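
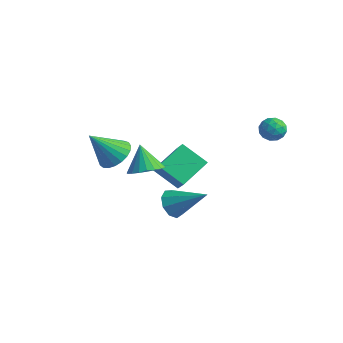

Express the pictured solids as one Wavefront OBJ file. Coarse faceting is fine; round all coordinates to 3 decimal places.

v -2.716 0.18 -1.622
v -1.87 -0.281 -0.705
v -2.7 1.794 -0.825
v -1.854 1.333 0.091
v -1.466 0.627 -2.551
v -0.62 0.166 -1.635
v -1.45 2.241 -1.755
v -0.604 1.78 -0.838
v 2.599 -3.776 0.61
v 2.943 -3.491 -0.054
v 4.121 -3.144 1.67
v 2.626 -3.106 0.172
v 2.296 -3.035 0.603
v 2.108 -3.311 1.037
v 2.15 -3.804 1.271
v 2.401 -4.284 1.195
v 2.746 -4.526 0.846
v 3.021 -4.417 0.385
v 3.099 -4.008 0.03
v 2.934 2.317 3.273
v 3.553 2.401 2.97
v 3.247 1.299 3.63
v 3.866 1.383 3.327
v 3.697 1.763 3.883
v 3.504 2.392 3.662
v 3.296 1.308 2.938
v 3.103 1.937 2.717
v 3.776 1.777 2.763
v 4.024 2.058 3.347
v 2.776 1.642 3.253
v 3.024 1.923 3.837
v 3.216 2.448 3.09
v 3.584 1.252 3.51
v 3.485 1.475 3.836
v 3.849 1.524 3.658
v 3.187 2.443 3.497
v 3.551 2.492 3.319
v 3.636 2.117 3.855
v 3.249 1.208 3.281
v 3.613 1.257 3.103
v 2.951 2.176 2.942
v 3.315 2.225 2.764
v 3.164 1.583 2.745
v 3.711 2.131 2.79
v 3.895 1.533 3
v 3.56 1.489 2.771
v 3.446 1.859 2.642
v 3.857 2.296 3.134
v 4.041 1.698 3.343
v 3.942 1.921 3.67
v 3.828 2.291 3.54
v 3.988 1.93 3.012
v 2.759 2.002 3.257
v 2.943 1.404 3.466
v 2.972 1.409 3.06
v 2.858 1.779 2.93
v 2.905 2.167 3.6
v 3.089 1.569 3.81
v 3.354 1.841 3.958
v 3.24 2.211 3.829
v 2.812 1.77 3.588
v 1.251 -4.079 2.331
v 1.918 -3.563 2.583
v 0.569 -3.801 3.569
v 1.7 -3.326 2.409
v 1.404 -3.219 2.222
v 1.082 -3.261 2.054
v 0.789 -3.444 1.934
v 0.575 -3.737 1.882
v 0.479 -4.089 1.908
v 0.516 -4.439 2.008
v 0.68 -4.727 2.163
v 0.943 -4.903 2.347
v 1.259 -4.937 2.528
v 1.574 -4.822 2.676
v 1.832 -4.578 2.764
v 1.991 -4.249 2.777
v 2.021 -3.89 2.713
v -2.696 -2.291 0.666
v -2.188 -1.745 1.255
v -3.304 -3.349 2.174
v -2.535 -1.556 1.247
v -2.91 -1.495 1.139
v -3.248 -1.571 0.949
v -3.49 -1.771 0.71
v -3.595 -2.062 0.464
v -3.545 -2.392 0.253
v -3.348 -2.704 0.113
v -3.038 -2.945 0.069
v -2.669 -3.073 0.128
v -2.305 -3.065 0.28
v -2.008 -2.924 0.499
v -1.83 -2.673 0.747
v -1.802 -2.356 0.981
v -1.928 -2.028 1.161
f 2 4 1
f 5 2 1
f 1 4 3
f 3 5 1
f 2 8 4
f 6 2 5
f 6 8 2
f 4 8 3
f 7 5 3
f 3 8 7
f 7 6 5
f 8 6 7
f 10 9 12
f 10 12 11
f 12 9 13
f 12 13 11
f 13 9 14
f 13 14 11
f 14 9 15
f 14 15 11
f 15 9 16
f 15 16 11
f 16 9 17
f 16 17 11
f 17 9 18
f 17 18 11
f 18 9 19
f 18 19 11
f 19 9 10
f 19 10 11
f 20 57 36
f 57 31 60
f 36 60 25
f 57 60 36
f 20 36 32
f 36 25 37
f 32 37 21
f 36 37 32
f 20 32 41
f 32 21 42
f 41 42 27
f 32 42 41
f 20 41 53
f 41 27 56
f 53 56 30
f 41 56 53
f 20 53 57
f 53 30 61
f 57 61 31
f 53 61 57
f 21 37 48
f 37 25 51
f 48 51 29
f 37 51 48
f 25 60 38
f 60 31 59
f 38 59 24
f 60 59 38
f 31 61 58
f 61 30 54
f 58 54 22
f 61 54 58
f 30 56 55
f 56 27 43
f 55 43 26
f 56 43 55
f 27 42 47
f 42 21 44
f 47 44 28
f 42 44 47
f 23 49 35
f 49 29 50
f 35 50 24
f 49 50 35
f 23 35 33
f 35 24 34
f 33 34 22
f 35 34 33
f 23 33 40
f 33 22 39
f 40 39 26
f 33 39 40
f 23 40 45
f 40 26 46
f 45 46 28
f 40 46 45
f 23 45 49
f 45 28 52
f 49 52 29
f 45 52 49
f 24 50 38
f 50 29 51
f 38 51 25
f 50 51 38
f 22 34 58
f 34 24 59
f 58 59 31
f 34 59 58
f 26 39 55
f 39 22 54
f 55 54 30
f 39 54 55
f 28 46 47
f 46 26 43
f 47 43 27
f 46 43 47
f 29 52 48
f 52 28 44
f 48 44 21
f 52 44 48
f 63 62 65
f 63 65 64
f 65 62 66
f 65 66 64
f 66 62 67
f 66 67 64
f 67 62 68
f 67 68 64
f 68 62 69
f 68 69 64
f 69 62 70
f 69 70 64
f 70 62 71
f 70 71 64
f 71 62 72
f 71 72 64
f 72 62 73
f 72 73 64
f 73 62 74
f 73 74 64
f 74 62 75
f 74 75 64
f 75 62 76
f 75 76 64
f 76 62 77
f 76 77 64
f 77 62 78
f 77 78 64
f 78 62 63
f 78 63 64
f 80 79 82
f 80 82 81
f 82 79 83
f 82 83 81
f 83 79 84
f 83 84 81
f 84 79 85
f 84 85 81
f 85 79 86
f 85 86 81
f 86 79 87
f 86 87 81
f 87 79 88
f 87 88 81
f 88 79 89
f 88 89 81
f 89 79 90
f 89 90 81
f 90 79 91
f 90 91 81
f 91 79 92
f 91 92 81
f 92 79 93
f 92 93 81
f 93 79 94
f 93 94 81
f 94 79 95
f 94 95 81
f 95 79 80
f 95 80 81



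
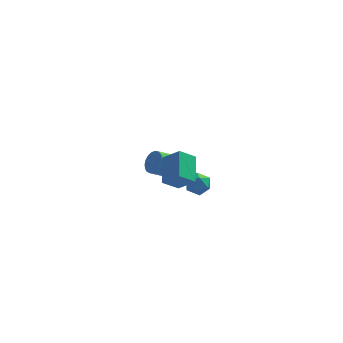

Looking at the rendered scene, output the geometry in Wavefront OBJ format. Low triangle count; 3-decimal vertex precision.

v 0.008 3.714 -3.726
v 0.421 3.766 -3.067
v -0.656 3.279 -2.354
v -1.068 3.226 -3.014
v 0.28 4.058 -3.081
v -0.797 3.571 -2.368
v 0.091 4.29 -3.207
v -0.985 3.803 -2.495
v -0.111 4.422 -3.423
v -1.188 3.935 -2.71
v -0.293 4.432 -3.691
v -1.37 3.945 -2.979
v -0.423 4.318 -3.966
v -1.5 3.83 -3.253
v -0.478 4.099 -4.199
v -1.555 3.612 -3.486
v -0.45 3.813 -4.35
v -1.526 3.326 -3.637
v -0.341 3.511 -4.393
v -1.418 3.024 -3.681
v -0.173 3.243 -4.322
v -1.249 2.756 -3.609
v 0.027 3.057 -4.147
v -1.05 2.57 -3.434
v 0.224 2.984 -3.899
v -0.853 2.497 -3.187
v 0.383 3.038 -3.622
v -0.693 2.55 -2.909
v 0.478 3.208 -3.363
v -0.599 2.721 -2.65
v 0.491 3.466 -3.166
v -0.585 2.979 -2.454
v 0.486 -4.503 1.359
v 0.48 -2.954 2.195
v -0.394 -4.065 0.54
v -0.401 -2.516 1.376
v 1.321 -4.124 0.664
v 1.314 -2.575 1.5
v 0.44 -3.686 -0.155
v 0.434 -2.137 0.681
v 1.374 -1.444 -0.543
v 1.707 -1.234 -1.202
v 1.193 -2.586 -0.998
v 1.526 -2.376 -1.657
v 1.946 -2.439 -1.017
v 2.058 -1.733 -0.736
v 0.842 -2.087 -1.464
v 0.954 -1.381 -1.183
v 1.379 -1.632 -1.771
v 2.061 -1.849 -1.495
v 0.839 -1.971 -0.705
v 1.521 -2.188 -0.429
f 2 1 5
f 2 5 3
f 3 5 6
f 3 6 4
f 5 1 7
f 5 7 6
f 6 7 8
f 6 8 4
f 7 1 9
f 7 9 8
f 8 9 10
f 8 10 4
f 9 1 11
f 9 11 10
f 10 11 12
f 10 12 4
f 11 1 13
f 11 13 12
f 12 13 14
f 12 14 4
f 13 1 15
f 13 15 14
f 14 15 16
f 14 16 4
f 15 1 17
f 15 17 16
f 16 17 18
f 16 18 4
f 17 1 19
f 17 19 18
f 18 19 20
f 18 20 4
f 19 1 21
f 19 21 20
f 20 21 22
f 20 22 4
f 21 1 23
f 21 23 22
f 22 23 24
f 22 24 4
f 23 1 25
f 23 25 24
f 24 25 26
f 24 26 4
f 25 1 27
f 25 27 26
f 26 27 28
f 26 28 4
f 27 1 29
f 27 29 28
f 28 29 30
f 28 30 4
f 29 1 31
f 29 31 30
f 30 31 32
f 30 32 4
f 31 1 2
f 31 2 32
f 32 2 3
f 32 3 4
f 34 36 33
f 37 34 33
f 33 36 35
f 35 37 33
f 34 40 36
f 38 34 37
f 38 40 34
f 36 40 35
f 39 37 35
f 35 40 39
f 39 38 37
f 40 38 39
f 41 52 46
f 41 46 42
f 41 42 48
f 41 48 51
f 41 51 52
f 42 46 50
f 46 52 45
f 52 51 43
f 51 48 47
f 48 42 49
f 44 50 45
f 44 45 43
f 44 43 47
f 44 47 49
f 44 49 50
f 45 50 46
f 43 45 52
f 47 43 51
f 49 47 48
f 50 49 42



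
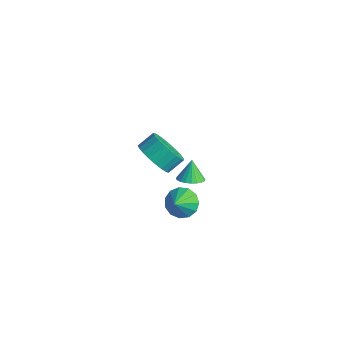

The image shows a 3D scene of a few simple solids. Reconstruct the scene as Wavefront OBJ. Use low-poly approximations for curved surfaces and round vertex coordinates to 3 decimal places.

v -1.153 1.827 -4.26
v -0.743 1.391 -4.932
v -0.687 1.033 -3.46
v -0.417 1.745 -4.771
v -0.325 2.125 -4.448
v -0.496 2.41 -4.065
v -0.876 2.51 -3.744
v -1.344 2.393 -3.587
v -1.751 2.097 -3.644
v -1.969 1.715 -3.896
v -1.927 1.368 -4.264
v -1.64 1.167 -4.631
v -1.199 1.176 -4.88
v -2.366 3.267 -4.198
v -1.672 3.434 -4.004
v -2.754 3.633 -3.122
v -1.759 3.683 -4.12
v -1.939 3.869 -4.248
v -2.184 3.964 -4.369
v -2.457 3.952 -4.463
v -2.715 3.836 -4.517
v -2.921 3.633 -4.522
v -3.042 3.375 -4.478
v -3.06 3.1 -4.391
v -2.973 2.851 -4.275
v -2.793 2.665 -4.147
v -2.548 2.571 -4.026
v -2.275 2.582 -3.932
v -2.017 2.698 -3.878
v -1.811 2.901 -3.873
v -1.69 3.159 -3.917
v -0.085 -0.61 1.767
v 0.903 -0.86 1.972
v 0.993 -0.041 2.539
v 0.005 0.21 2.333
v 0.944 -0.618 1.616
v 1.034 0.201 2.182
v 0.807 -0.375 1.286
v 0.897 0.444 1.852
v 0.516 -0.172 1.039
v 0.605 0.647 1.605
v 0.12 -0.045 0.918
v 0.21 0.774 1.484
v -0.31 -0.016 0.943
v -0.221 0.803 1.51
v -0.702 -0.089 1.111
v -0.612 0.73 1.678
v -0.987 -0.252 1.393
v -0.897 0.567 1.959
v -1.116 -0.477 1.739
v -1.026 0.342 2.305
v -1.067 -0.725 2.09
v -0.977 0.094 2.656
v -0.848 -0.953 2.385
v -0.758 -0.134 2.951
v -0.497 -1.122 2.573
v -0.407 -0.302 3.139
v -0.074 -1.202 2.622
v 0.015 -0.382 3.188
v 0.346 -1.179 2.523
v 0.436 -0.36 3.089
v 0.692 -1.058 2.293
v 0.782 -0.239 2.859
f 2 1 4
f 2 4 3
f 4 1 5
f 4 5 3
f 5 1 6
f 5 6 3
f 6 1 7
f 6 7 3
f 7 1 8
f 7 8 3
f 8 1 9
f 8 9 3
f 9 1 10
f 9 10 3
f 10 1 11
f 10 11 3
f 11 1 12
f 11 12 3
f 12 1 13
f 12 13 3
f 13 1 2
f 13 2 3
f 15 14 17
f 15 17 16
f 17 14 18
f 17 18 16
f 18 14 19
f 18 19 16
f 19 14 20
f 19 20 16
f 20 14 21
f 20 21 16
f 21 14 22
f 21 22 16
f 22 14 23
f 22 23 16
f 23 14 24
f 23 24 16
f 24 14 25
f 24 25 16
f 25 14 26
f 25 26 16
f 26 14 27
f 26 27 16
f 27 14 28
f 27 28 16
f 28 14 29
f 28 29 16
f 29 14 30
f 29 30 16
f 30 14 31
f 30 31 16
f 31 14 15
f 31 15 16
f 33 32 36
f 33 36 34
f 34 36 37
f 34 37 35
f 36 32 38
f 36 38 37
f 37 38 39
f 37 39 35
f 38 32 40
f 38 40 39
f 39 40 41
f 39 41 35
f 40 32 42
f 40 42 41
f 41 42 43
f 41 43 35
f 42 32 44
f 42 44 43
f 43 44 45
f 43 45 35
f 44 32 46
f 44 46 45
f 45 46 47
f 45 47 35
f 46 32 48
f 46 48 47
f 47 48 49
f 47 49 35
f 48 32 50
f 48 50 49
f 49 50 51
f 49 51 35
f 50 32 52
f 50 52 51
f 51 52 53
f 51 53 35
f 52 32 54
f 52 54 53
f 53 54 55
f 53 55 35
f 54 32 56
f 54 56 55
f 55 56 57
f 55 57 35
f 56 32 58
f 56 58 57
f 57 58 59
f 57 59 35
f 58 32 60
f 58 60 59
f 59 60 61
f 59 61 35
f 60 32 62
f 60 62 61
f 61 62 63
f 61 63 35
f 62 32 33
f 62 33 63
f 63 33 34
f 63 34 35



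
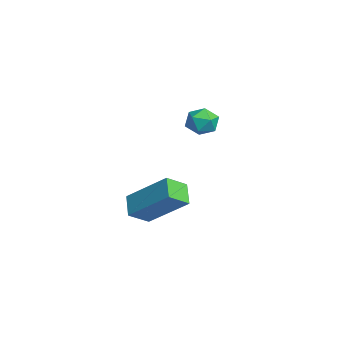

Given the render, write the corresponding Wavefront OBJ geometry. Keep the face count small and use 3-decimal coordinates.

v -2.16 0.134 2.835
v -1.554 0.549 2.786
v -1.566 -0.789 2.374
v -0.96 -0.374 2.325
v -1.215 -0.575 2.985
v -1.583 -0.005 3.27
v -1.537 -0.235 1.89
v -1.905 0.335 2.175
v -1.169 0.321 2.202
v -0.97 0.11 2.878
v -2.15 -0.35 2.282
v -1.951 -0.561 2.958
v 2.751 -2.904 -0.533
v 3.075 -3.711 0.019
v 1.925 -2.841 0.044
v 2.249 -3.648 0.597
v 3.771 -1.592 0.783
v 4.095 -2.399 1.336
v 2.945 -1.529 1.361
v 3.269 -2.336 1.913
f 1 12 6
f 1 6 2
f 1 2 8
f 1 8 11
f 1 11 12
f 2 6 10
f 6 12 5
f 12 11 3
f 11 8 7
f 8 2 9
f 4 10 5
f 4 5 3
f 4 3 7
f 4 7 9
f 4 9 10
f 5 10 6
f 3 5 12
f 7 3 11
f 9 7 8
f 10 9 2
f 14 16 13
f 17 14 13
f 13 16 15
f 15 17 13
f 14 20 16
f 18 14 17
f 18 20 14
f 16 20 15
f 19 17 15
f 15 20 19
f 19 18 17
f 20 18 19



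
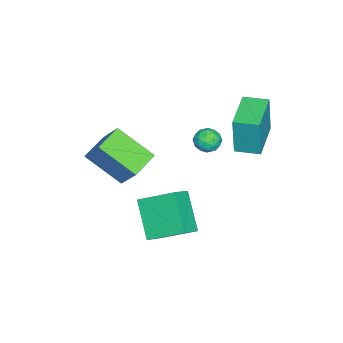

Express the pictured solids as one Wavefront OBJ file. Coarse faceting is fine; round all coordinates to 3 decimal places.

v -3.406 1.088 -0.4
v -2.81 0.883 -0.69
v -3.67 0.017 -0.19
v -3.074 -0.188 -0.48
v -3.067 0.154 0.124
v -2.903 0.816 -0.006
v -3.577 0.084 -0.874
v -3.413 0.746 -1.004
v -2.915 0.263 -0.983
v -2.6 0.306 -0.367
v -3.88 0.594 -0.513
v -3.565 0.637 0.103
v -3.084 1.079 -0.563
v -3.396 -0.179 -0.317
v -3.391 0.021 0.038
v -3.041 -0.099 -0.132
v -3.139 1.04 -0.161
v -2.789 0.92 -0.332
v -2.94 0.491 0.147
v -3.691 -0.02 -0.548
v -3.341 -0.14 -0.719
v -3.439 0.999 -0.748
v -3.089 0.879 -0.918
v -3.54 0.409 -1.027
v -2.796 0.595 -0.906
v -2.952 -0.034 -0.783
v -3.247 0.125 -1.015
v -3.151 0.514 -1.091
v -2.611 0.62 -0.544
v -2.766 -0.009 -0.421
v -2.762 0.191 -0.066
v -2.666 0.58 -0.142
v -2.673 0.256 -0.716
v -3.714 0.909 -0.459
v -3.869 0.28 -0.336
v -3.814 0.32 -0.738
v -3.718 0.709 -0.814
v -3.528 0.934 -0.097
v -3.684 0.305 0.026
v -3.329 0.386 0.211
v -3.233 0.775 0.135
v -3.807 0.644 -0.164
v -3.961 1.926 0.459
v -3.829 1.865 2.504
v -4.077 3.11 0.502
v -3.945 3.049 2.547
v -1.915 2.131 0.333
v -1.783 2.07 2.378
v -2.031 3.315 0.376
v -1.899 3.254 2.421
v -0.98 -1.438 -3.275
v -0.032 -1.698 -2.658
v -1.119 0.278 -2.339
v -0.172 0.018 -1.722
v 0.252 -0.518 -4.778
v 1.199 -0.778 -4.161
v 0.112 1.198 -3.842
v 1.06 0.938 -3.225
v -1.071 -1.956 -1.093
v -1.204 -3.722 0.161
v -0.42 -0.999 0.325
v -0.554 -2.765 1.578
v 0.254 -2.315 -1.458
v 0.12 -4.081 -0.205
v 0.904 -1.358 -0.041
v 0.771 -3.124 1.213
f 1 38 17
f 38 12 41
f 17 41 6
f 38 41 17
f 1 17 13
f 17 6 18
f 13 18 2
f 17 18 13
f 1 13 22
f 13 2 23
f 22 23 8
f 13 23 22
f 1 22 34
f 22 8 37
f 34 37 11
f 22 37 34
f 1 34 38
f 34 11 42
f 38 42 12
f 34 42 38
f 2 18 29
f 18 6 32
f 29 32 10
f 18 32 29
f 6 41 19
f 41 12 40
f 19 40 5
f 41 40 19
f 12 42 39
f 42 11 35
f 39 35 3
f 42 35 39
f 11 37 36
f 37 8 24
f 36 24 7
f 37 24 36
f 8 23 28
f 23 2 25
f 28 25 9
f 23 25 28
f 4 30 16
f 30 10 31
f 16 31 5
f 30 31 16
f 4 16 14
f 16 5 15
f 14 15 3
f 16 15 14
f 4 14 21
f 14 3 20
f 21 20 7
f 14 20 21
f 4 21 26
f 21 7 27
f 26 27 9
f 21 27 26
f 4 26 30
f 26 9 33
f 30 33 10
f 26 33 30
f 5 31 19
f 31 10 32
f 19 32 6
f 31 32 19
f 3 15 39
f 15 5 40
f 39 40 12
f 15 40 39
f 7 20 36
f 20 3 35
f 36 35 11
f 20 35 36
f 9 27 28
f 27 7 24
f 28 24 8
f 27 24 28
f 10 33 29
f 33 9 25
f 29 25 2
f 33 25 29
f 44 46 43
f 47 44 43
f 43 46 45
f 45 47 43
f 44 50 46
f 48 44 47
f 48 50 44
f 46 50 45
f 49 47 45
f 45 50 49
f 49 48 47
f 50 48 49
f 52 54 51
f 55 52 51
f 51 54 53
f 53 55 51
f 52 58 54
f 56 52 55
f 56 58 52
f 54 58 53
f 57 55 53
f 53 58 57
f 57 56 55
f 58 56 57
f 60 62 59
f 63 60 59
f 59 62 61
f 61 63 59
f 60 66 62
f 64 60 63
f 64 66 60
f 62 66 61
f 65 63 61
f 61 66 65
f 65 64 63
f 66 64 65



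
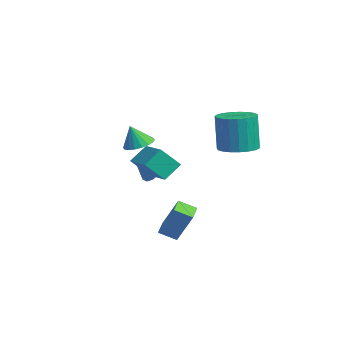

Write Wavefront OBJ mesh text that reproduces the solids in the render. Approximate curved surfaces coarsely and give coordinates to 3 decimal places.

v -2.046 0.122 -1.675
v -1.679 -0.376 -2.548
v -2.014 -0.922 -1.065
v -1.226 -0.205 -2.279
v -0.993 0.054 -1.849
v -1.042 0.331 -1.372
v -1.36 0.552 -0.976
v -1.862 0.658 -0.768
v -2.413 0.621 -0.802
v -2.867 0.449 -1.071
v -3.1 0.191 -1.501
v -3.051 -0.087 -1.978
v -2.733 -0.308 -2.374
v -2.231 -0.414 -2.583
v 2.44 -1.695 -0.539
v 2.323 -2.713 0.556
v 2.236 -0.766 0.303
v 2.119 -1.784 1.398
v 4.221 -1.576 -0.238
v 4.104 -2.594 0.857
v 4.017 -0.647 0.604
v 3.9 -1.665 1.699
v 2.2 -2.202 1.635
v 2.807 -1.672 1.872
v 2.1 -2.638 2.865
v 2.497 -1.469 1.919
v 2.127 -1.411 1.909
v 1.773 -1.51 1.845
v 1.502 -1.746 1.739
v 1.371 -2.072 1.613
v 1.403 -2.424 1.49
v 1.594 -2.732 1.397
v 1.904 -2.934 1.35
v 2.273 -2.992 1.36
v 2.628 -2.893 1.424
v 2.898 -2.657 1.53
v 3.03 -2.331 1.656
v 2.997 -1.979 1.779
v 1.564 -0.708 -4.339
v 2.21 -0.092 -2.617
v 2.003 0.146 -4.81
v 2.65 0.763 -3.087
v 2.65 -1.363 -4.513
v 3.297 -0.746 -2.79
v 3.09 -0.508 -4.983
v 3.736 0.108 -3.261
v 4.062 2.411 1.365
v 5.135 2.483 1.467
v 4.931 2.441 3.637
v 3.858 2.369 3.535
v 5.012 2.915 1.464
v 4.808 2.873 3.634
v 4.725 3.26 1.444
v 4.521 3.218 3.614
v 4.324 3.458 1.41
v 4.119 3.416 3.58
v 3.877 3.475 1.368
v 3.672 3.433 3.538
v 3.462 3.308 1.326
v 3.258 3.266 3.496
v 3.151 2.986 1.29
v 2.947 2.944 3.46
v 2.998 2.565 1.268
v 2.793 2.523 3.438
v 3.028 2.117 1.262
v 2.824 2.075 3.432
v 3.238 1.72 1.274
v 3.033 1.677 3.444
v 3.59 1.442 1.302
v 3.385 1.4 3.472
v 4.023 1.332 1.34
v 3.819 1.29 3.51
v 4.464 1.409 1.383
v 4.259 1.367 3.553
v 4.835 1.659 1.423
v 4.63 1.616 3.593
v 5.072 2.039 1.453
v 4.868 1.996 3.623
f 2 1 4
f 2 4 3
f 4 1 5
f 4 5 3
f 5 1 6
f 5 6 3
f 6 1 7
f 6 7 3
f 7 1 8
f 7 8 3
f 8 1 9
f 8 9 3
f 9 1 10
f 9 10 3
f 10 1 11
f 10 11 3
f 11 1 12
f 11 12 3
f 12 1 13
f 12 13 3
f 13 1 14
f 13 14 3
f 14 1 2
f 14 2 3
f 16 18 15
f 19 16 15
f 15 18 17
f 17 19 15
f 16 22 18
f 20 16 19
f 20 22 16
f 18 22 17
f 21 19 17
f 17 22 21
f 21 20 19
f 22 20 21
f 24 23 26
f 24 26 25
f 26 23 27
f 26 27 25
f 27 23 28
f 27 28 25
f 28 23 29
f 28 29 25
f 29 23 30
f 29 30 25
f 30 23 31
f 30 31 25
f 31 23 32
f 31 32 25
f 32 23 33
f 32 33 25
f 33 23 34
f 33 34 25
f 34 23 35
f 34 35 25
f 35 23 36
f 35 36 25
f 36 23 37
f 36 37 25
f 37 23 38
f 37 38 25
f 38 23 24
f 38 24 25
f 40 42 39
f 43 40 39
f 39 42 41
f 41 43 39
f 40 46 42
f 44 40 43
f 44 46 40
f 42 46 41
f 45 43 41
f 41 46 45
f 45 44 43
f 46 44 45
f 48 47 51
f 48 51 49
f 49 51 52
f 49 52 50
f 51 47 53
f 51 53 52
f 52 53 54
f 52 54 50
f 53 47 55
f 53 55 54
f 54 55 56
f 54 56 50
f 55 47 57
f 55 57 56
f 56 57 58
f 56 58 50
f 57 47 59
f 57 59 58
f 58 59 60
f 58 60 50
f 59 47 61
f 59 61 60
f 60 61 62
f 60 62 50
f 61 47 63
f 61 63 62
f 62 63 64
f 62 64 50
f 63 47 65
f 63 65 64
f 64 65 66
f 64 66 50
f 65 47 67
f 65 67 66
f 66 67 68
f 66 68 50
f 67 47 69
f 67 69 68
f 68 69 70
f 68 70 50
f 69 47 71
f 69 71 70
f 70 71 72
f 70 72 50
f 71 47 73
f 71 73 72
f 72 73 74
f 72 74 50
f 73 47 75
f 73 75 74
f 74 75 76
f 74 76 50
f 75 47 77
f 75 77 76
f 76 77 78
f 76 78 50
f 77 47 48
f 77 48 78
f 78 48 49
f 78 49 50



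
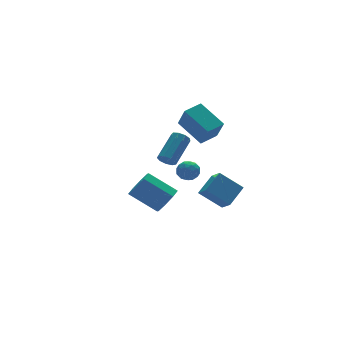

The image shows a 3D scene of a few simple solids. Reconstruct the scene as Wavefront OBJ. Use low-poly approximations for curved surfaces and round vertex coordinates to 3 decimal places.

v -2.916 -3.886 3.444
v -2.582 -3.863 3.007
v -1.29 -3.011 4.04
v -1.624 -3.034 4.476
v -2.797 -3.554 3.021
v -1.505 -2.703 4.054
v -3.067 -3.401 3.233
v -1.775 -2.549 4.266
v -3.267 -3.474 3.544
v -1.975 -2.623 4.576
v -3.302 -3.74 3.807
v -2.01 -2.889 4.84
v -3.157 -4.074 3.901
v -1.865 -3.223 4.933
v -2.899 -4.32 3.78
v -1.607 -3.469 4.813
v -2.649 -4.363 3.503
v -1.357 -3.511 4.535
v -2.524 -4.182 3.197
v -1.232 -3.331 4.23
v 2.57 2.427 0.485
v 2.526 1.561 1.83
v 1.995 4.081 1.531
v 1.951 3.215 2.876
v 3.769 2.705 0.704
v 3.725 1.839 2.049
v 3.194 4.359 1.75
v 3.15 3.493 3.095
v -2.977 -4.071 0.519
v -2.471 -3.355 0.314
v -3.597 -2.254 1.376
v -4.103 -2.969 1.581
v -2.986 -3.451 -0.134
v -4.112 -2.349 0.929
v -3.496 -3.909 -0.199
v -4.622 -2.808 0.864
v -3.702 -4.462 0.157
v -4.828 -3.361 1.219
v -3.483 -4.786 0.724
v -4.609 -3.685 1.786
v -2.968 -4.691 1.171
v -4.094 -3.589 2.234
v -2.458 -4.232 1.236
v -3.584 -3.131 2.299
v -2.252 -3.679 0.881
v -3.378 -2.578 1.943
v 2.798 0.323 -3.754
v 2.802 -0.574 -3.084
v 1.7 1.121 -2.681
v 1.704 0.224 -2.01
v 3.996 0.916 -2.97
v 4 0.019 -2.299
v 2.898 1.714 -1.896
v 2.902 0.817 -1.226
v 1.817 3.481 -2.582
v 2.546 3.641 -2.543
v 1.894 2.879 -1.537
v 2.623 3.039 -1.498
v 2.116 3.581 -1.416
v 2.068 3.953 -2.061
v 2.372 2.567 -2.019
v 2.324 2.939 -2.664
v 2.888 3.076 -2.195
v 2.73 3.703 -1.822
v 1.71 2.817 -2.258
v 1.552 3.444 -1.885
v 2.175 3.614 -2.654
v 2.265 2.906 -1.426
v 1.967 3.225 -1.377
v 2.395 3.319 -1.355
v 1.894 3.797 -2.371
v 2.322 3.892 -2.348
v 2.07 3.856 -1.685
v 2.118 2.628 -1.732
v 2.546 2.723 -1.709
v 2.045 3.201 -2.725
v 2.473 3.295 -2.703
v 2.37 2.664 -2.395
v 2.804 3.376 -2.427
v 2.849 3.022 -1.813
v 2.702 2.745 -2.119
v 2.674 2.963 -2.498
v 2.711 3.745 -2.208
v 2.756 3.391 -1.594
v 2.459 3.71 -1.545
v 2.431 3.928 -1.924
v 2.912 3.413 -2.003
v 1.684 3.129 -2.486
v 1.729 2.775 -1.872
v 2.009 2.592 -2.156
v 1.981 2.81 -2.535
v 1.591 3.498 -2.267
v 1.636 3.144 -1.653
v 1.766 3.557 -1.582
v 1.738 3.775 -1.961
v 1.528 3.107 -2.077
f 2 1 5
f 2 5 3
f 3 5 6
f 3 6 4
f 5 1 7
f 5 7 6
f 6 7 8
f 6 8 4
f 7 1 9
f 7 9 8
f 8 9 10
f 8 10 4
f 9 1 11
f 9 11 10
f 10 11 12
f 10 12 4
f 11 1 13
f 11 13 12
f 12 13 14
f 12 14 4
f 13 1 15
f 13 15 14
f 14 15 16
f 14 16 4
f 15 1 17
f 15 17 16
f 16 17 18
f 16 18 4
f 17 1 19
f 17 19 18
f 18 19 20
f 18 20 4
f 19 1 2
f 19 2 20
f 20 2 3
f 20 3 4
f 22 24 21
f 25 22 21
f 21 24 23
f 23 25 21
f 22 28 24
f 26 22 25
f 26 28 22
f 24 28 23
f 27 25 23
f 23 28 27
f 27 26 25
f 28 26 27
f 30 29 33
f 30 33 31
f 31 33 34
f 31 34 32
f 33 29 35
f 33 35 34
f 34 35 36
f 34 36 32
f 35 29 37
f 35 37 36
f 36 37 38
f 36 38 32
f 37 29 39
f 37 39 38
f 38 39 40
f 38 40 32
f 39 29 41
f 39 41 40
f 40 41 42
f 40 42 32
f 41 29 43
f 41 43 42
f 42 43 44
f 42 44 32
f 43 29 45
f 43 45 44
f 44 45 46
f 44 46 32
f 45 29 30
f 45 30 46
f 46 30 31
f 46 31 32
f 48 50 47
f 51 48 47
f 47 50 49
f 49 51 47
f 48 54 50
f 52 48 51
f 52 54 48
f 50 54 49
f 53 51 49
f 49 54 53
f 53 52 51
f 54 52 53
f 55 92 71
f 92 66 95
f 71 95 60
f 92 95 71
f 55 71 67
f 71 60 72
f 67 72 56
f 71 72 67
f 55 67 76
f 67 56 77
f 76 77 62
f 67 77 76
f 55 76 88
f 76 62 91
f 88 91 65
f 76 91 88
f 55 88 92
f 88 65 96
f 92 96 66
f 88 96 92
f 56 72 83
f 72 60 86
f 83 86 64
f 72 86 83
f 60 95 73
f 95 66 94
f 73 94 59
f 95 94 73
f 66 96 93
f 96 65 89
f 93 89 57
f 96 89 93
f 65 91 90
f 91 62 78
f 90 78 61
f 91 78 90
f 62 77 82
f 77 56 79
f 82 79 63
f 77 79 82
f 58 84 70
f 84 64 85
f 70 85 59
f 84 85 70
f 58 70 68
f 70 59 69
f 68 69 57
f 70 69 68
f 58 68 75
f 68 57 74
f 75 74 61
f 68 74 75
f 58 75 80
f 75 61 81
f 80 81 63
f 75 81 80
f 58 80 84
f 80 63 87
f 84 87 64
f 80 87 84
f 59 85 73
f 85 64 86
f 73 86 60
f 85 86 73
f 57 69 93
f 69 59 94
f 93 94 66
f 69 94 93
f 61 74 90
f 74 57 89
f 90 89 65
f 74 89 90
f 63 81 82
f 81 61 78
f 82 78 62
f 81 78 82
f 64 87 83
f 87 63 79
f 83 79 56
f 87 79 83



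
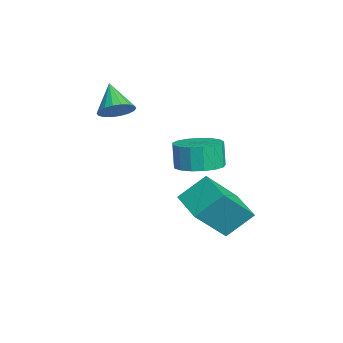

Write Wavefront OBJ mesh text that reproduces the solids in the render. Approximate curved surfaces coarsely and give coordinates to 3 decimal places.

v -0.214 0.471 2.739
v 0.26 0.628 3.272
v -1.226 0.269 3.701
v 0.134 0.918 3.199
v -0.062 1.12 3.036
v -0.287 1.193 2.814
v -0.498 1.123 2.577
v -0.653 0.924 2.372
v -0.721 0.635 2.24
v -0.688 0.314 2.207
v -0.562 0.023 2.279
v -0.367 -0.178 2.443
v -0.141 -0.252 2.665
v 0.07 -0.182 2.902
v 0.225 0.018 3.106
v 0.293 0.307 3.238
v 1.537 3.67 -1.981
v 1.37 4.714 -1.048
v 2.858 4.156 -2.287
v 2.69 5.2 -1.354
v 2.33 2.46 -0.486
v 2.162 3.504 0.447
v 3.65 2.946 -0.792
v 3.483 3.99 0.141
v 3.707 3.107 1.758
v 4.446 3.587 1.943
v 4.212 3.553 2.966
v 3.473 3.073 2.782
v 4.141 3.886 1.884
v 3.907 3.851 2.907
v 3.737 4.006 1.796
v 3.503 3.972 2.819
v 3.326 3.92 1.699
v 3.092 3.886 2.722
v 3.002 3.649 1.616
v 2.768 3.614 2.639
v 2.84 3.253 1.565
v 2.606 3.218 2.588
v 2.876 2.823 1.559
v 2.643 2.789 2.582
v 3.103 2.459 1.599
v 2.869 2.425 2.622
v 3.468 2.244 1.675
v 3.234 2.209 2.698
v 3.888 2.226 1.77
v 3.654 2.191 2.793
v 4.266 2.41 1.863
v 4.032 2.375 2.886
v 4.516 2.753 1.932
v 4.282 2.719 2.955
v 4.581 3.178 1.961
v 4.347 3.144 2.984
f 2 1 4
f 2 4 3
f 4 1 5
f 4 5 3
f 5 1 6
f 5 6 3
f 6 1 7
f 6 7 3
f 7 1 8
f 7 8 3
f 8 1 9
f 8 9 3
f 9 1 10
f 9 10 3
f 10 1 11
f 10 11 3
f 11 1 12
f 11 12 3
f 12 1 13
f 12 13 3
f 13 1 14
f 13 14 3
f 14 1 15
f 14 15 3
f 15 1 16
f 15 16 3
f 16 1 2
f 16 2 3
f 18 20 17
f 21 18 17
f 17 20 19
f 19 21 17
f 18 24 20
f 22 18 21
f 22 24 18
f 20 24 19
f 23 21 19
f 19 24 23
f 23 22 21
f 24 22 23
f 26 25 29
f 26 29 27
f 27 29 30
f 27 30 28
f 29 25 31
f 29 31 30
f 30 31 32
f 30 32 28
f 31 25 33
f 31 33 32
f 32 33 34
f 32 34 28
f 33 25 35
f 33 35 34
f 34 35 36
f 34 36 28
f 35 25 37
f 35 37 36
f 36 37 38
f 36 38 28
f 37 25 39
f 37 39 38
f 38 39 40
f 38 40 28
f 39 25 41
f 39 41 40
f 40 41 42
f 40 42 28
f 41 25 43
f 41 43 42
f 42 43 44
f 42 44 28
f 43 25 45
f 43 45 44
f 44 45 46
f 44 46 28
f 45 25 47
f 45 47 46
f 46 47 48
f 46 48 28
f 47 25 49
f 47 49 48
f 48 49 50
f 48 50 28
f 49 25 51
f 49 51 50
f 50 51 52
f 50 52 28
f 51 25 26
f 51 26 52
f 52 26 27
f 52 27 28



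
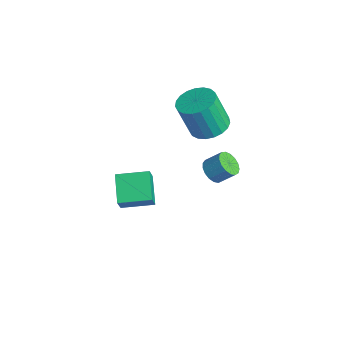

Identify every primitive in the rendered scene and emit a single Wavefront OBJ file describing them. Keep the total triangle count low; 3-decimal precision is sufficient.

v 0.946 1.189 -1.951
v 1.566 0.924 -2.094
v 1.995 1.545 -1.393
v 1.374 1.811 -1.249
v 1.539 1.179 -2.303
v 1.967 1.8 -1.602
v 1.376 1.435 -2.431
v 1.804 2.057 -1.73
v 1.114 1.636 -2.449
v 1.542 2.257 -1.748
v 0.814 1.734 -2.353
v 1.242 2.356 -1.652
v 0.544 1.708 -2.164
v 0.972 2.329 -1.463
v 0.366 1.562 -1.927
v 0.794 2.184 -1.226
v 0.321 1.332 -1.695
v 0.749 1.953 -0.994
v 0.419 1.068 -1.522
v 0.847 1.689 -0.82
v 0.638 0.833 -1.446
v 1.066 1.454 -0.745
v 0.928 0.679 -1.487
v 1.356 1.3 -0.786
v 1.221 0.642 -1.633
v 1.649 1.263 -0.932
v 1.452 0.73 -1.853
v 1.88 1.352 -1.152
v 2.402 -4.25 1.253
v 2.794 -4.583 2.122
v 3.058 -2.918 1.467
v 3.45 -3.251 2.336
v 3.61 -4.729 0.524
v 4.002 -5.062 1.393
v 4.266 -3.397 0.738
v 4.658 -3.73 1.607
v 1.043 0.947 1.665
v 1.541 1.716 1.983
v 1.256 1.141 3.814
v 0.757 0.373 3.495
v 1.165 1.86 1.97
v 0.88 1.285 3.801
v 0.767 1.846 1.904
v 0.482 1.271 3.735
v 0.417 1.677 1.796
v 0.132 1.102 3.627
v 0.175 1.382 1.666
v -0.11 0.807 3.497
v 0.083 1.011 1.535
v -0.202 0.437 3.366
v 0.157 0.63 1.427
v -0.128 0.055 3.258
v 0.384 0.303 1.36
v 0.099 -0.271 3.191
v 0.725 0.088 1.345
v 0.44 -0.487 3.176
v 1.121 0.021 1.386
v 0.836 -0.553 3.217
v 1.503 0.115 1.475
v 1.218 -0.46 3.306
v 1.806 0.352 1.597
v 1.52 -0.222 3.427
v 1.976 0.693 1.73
v 1.691 0.118 3.561
v 1.985 1.077 1.852
v 1.7 0.502 3.683
v 1.832 1.439 1.942
v 1.546 0.864 3.773
f 2 1 5
f 2 5 3
f 3 5 6
f 3 6 4
f 5 1 7
f 5 7 6
f 6 7 8
f 6 8 4
f 7 1 9
f 7 9 8
f 8 9 10
f 8 10 4
f 9 1 11
f 9 11 10
f 10 11 12
f 10 12 4
f 11 1 13
f 11 13 12
f 12 13 14
f 12 14 4
f 13 1 15
f 13 15 14
f 14 15 16
f 14 16 4
f 15 1 17
f 15 17 16
f 16 17 18
f 16 18 4
f 17 1 19
f 17 19 18
f 18 19 20
f 18 20 4
f 19 1 21
f 19 21 20
f 20 21 22
f 20 22 4
f 21 1 23
f 21 23 22
f 22 23 24
f 22 24 4
f 23 1 25
f 23 25 24
f 24 25 26
f 24 26 4
f 25 1 27
f 25 27 26
f 26 27 28
f 26 28 4
f 27 1 2
f 27 2 28
f 28 2 3
f 28 3 4
f 30 32 29
f 33 30 29
f 29 32 31
f 31 33 29
f 30 36 32
f 34 30 33
f 34 36 30
f 32 36 31
f 35 33 31
f 31 36 35
f 35 34 33
f 36 34 35
f 38 37 41
f 38 41 39
f 39 41 42
f 39 42 40
f 41 37 43
f 41 43 42
f 42 43 44
f 42 44 40
f 43 37 45
f 43 45 44
f 44 45 46
f 44 46 40
f 45 37 47
f 45 47 46
f 46 47 48
f 46 48 40
f 47 37 49
f 47 49 48
f 48 49 50
f 48 50 40
f 49 37 51
f 49 51 50
f 50 51 52
f 50 52 40
f 51 37 53
f 51 53 52
f 52 53 54
f 52 54 40
f 53 37 55
f 53 55 54
f 54 55 56
f 54 56 40
f 55 37 57
f 55 57 56
f 56 57 58
f 56 58 40
f 57 37 59
f 57 59 58
f 58 59 60
f 58 60 40
f 59 37 61
f 59 61 60
f 60 61 62
f 60 62 40
f 61 37 63
f 61 63 62
f 62 63 64
f 62 64 40
f 63 37 65
f 63 65 64
f 64 65 66
f 64 66 40
f 65 37 67
f 65 67 66
f 66 67 68
f 66 68 40
f 67 37 38
f 67 38 68
f 68 38 39
f 68 39 40



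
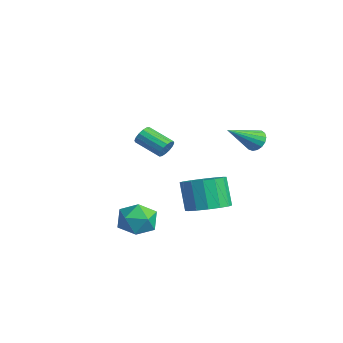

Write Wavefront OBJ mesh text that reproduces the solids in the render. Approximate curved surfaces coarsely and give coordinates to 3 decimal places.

v -3.022 -0.229 2.009
v -2.719 -0.318 2.46
v -3.836 -1.061 3.062
v -4.138 -0.971 2.611
v -2.856 -0.073 2.51
v -3.972 -0.816 3.111
v -3.036 0.131 2.426
v -4.153 -0.612 3.027
v -3.213 0.238 2.23
v -4.33 -0.505 2.831
v -3.338 0.22 1.975
v -4.455 -0.523 2.576
v -3.379 0.082 1.729
v -4.496 -0.661 2.33
v -3.324 -0.139 1.558
v -4.441 -0.882 2.16
v -3.188 -0.384 1.509
v -4.304 -1.127 2.11
v -3.007 -0.588 1.593
v -4.124 -1.331 2.194
v -2.83 -0.695 1.789
v -3.947 -1.438 2.39
v -2.705 -0.677 2.044
v -3.822 -1.42 2.645
v -2.664 -0.539 2.29
v -3.781 -1.282 2.891
v 0.169 2.756 3.341
v 0.608 3.041 3.674
v 0.391 1.204 4.379
v 0.357 3.103 3.82
v 0.063 3.085 3.856
v -0.207 2.992 3.774
v -0.39 2.845 3.593
v -0.446 2.677 3.355
v -0.36 2.528 3.113
v -0.154 2.431 2.924
v 0.127 2.408 2.83
v 0.417 2.465 2.853
v 0.651 2.589 2.988
v 0.774 2.751 3.204
v 0.758 2.914 3.452
v 1.614 -0.252 0.333
v 2.473 -0.662 0.752
v 1.785 -0.618 2.207
v 0.926 -0.208 1.787
v 2.549 -0.129 0.772
v 1.86 -0.085 2.226
v 2.374 0.37 0.674
v 1.686 0.415 2.128
v 1.996 0.703 0.484
v 1.307 0.748 1.939
v 1.515 0.78 0.254
v 0.827 0.824 1.709
v 1.061 0.58 0.045
v 0.372 0.625 1.5
v 0.755 0.158 -0.087
v 0.067 0.202 1.368
v 0.68 -0.375 -0.106
v -0.009 -0.331 1.348
v 0.854 -0.875 -0.008
v 0.166 -0.83 1.446
v 1.233 -1.208 0.181
v 0.544 -1.163 1.636
v 1.713 -1.284 0.411
v 1.025 -1.24 1.866
v 2.168 -1.085 0.62
v 1.479 -1.04 2.075
v 1.56 -2.71 0.606
v 1.992 -2.992 -0.25
v 0.828 -4.148 0.71
v 1.26 -4.43 -0.146
v 1.814 -4.305 0.676
v 2.266 -3.417 0.612
v 0.554 -3.723 -0.152
v 1.006 -2.835 -0.216
v 1.37 -3.618 -0.718
v 2.149 -3.978 -0.206
v 0.671 -3.162 0.666
v 1.45 -3.522 1.178
f 2 1 5
f 2 5 3
f 3 5 6
f 3 6 4
f 5 1 7
f 5 7 6
f 6 7 8
f 6 8 4
f 7 1 9
f 7 9 8
f 8 9 10
f 8 10 4
f 9 1 11
f 9 11 10
f 10 11 12
f 10 12 4
f 11 1 13
f 11 13 12
f 12 13 14
f 12 14 4
f 13 1 15
f 13 15 14
f 14 15 16
f 14 16 4
f 15 1 17
f 15 17 16
f 16 17 18
f 16 18 4
f 17 1 19
f 17 19 18
f 18 19 20
f 18 20 4
f 19 1 21
f 19 21 20
f 20 21 22
f 20 22 4
f 21 1 23
f 21 23 22
f 22 23 24
f 22 24 4
f 23 1 25
f 23 25 24
f 24 25 26
f 24 26 4
f 25 1 2
f 25 2 26
f 26 2 3
f 26 3 4
f 28 27 30
f 28 30 29
f 30 27 31
f 30 31 29
f 31 27 32
f 31 32 29
f 32 27 33
f 32 33 29
f 33 27 34
f 33 34 29
f 34 27 35
f 34 35 29
f 35 27 36
f 35 36 29
f 36 27 37
f 36 37 29
f 37 27 38
f 37 38 29
f 38 27 39
f 38 39 29
f 39 27 40
f 39 40 29
f 40 27 41
f 40 41 29
f 41 27 28
f 41 28 29
f 43 42 46
f 43 46 44
f 44 46 47
f 44 47 45
f 46 42 48
f 46 48 47
f 47 48 49
f 47 49 45
f 48 42 50
f 48 50 49
f 49 50 51
f 49 51 45
f 50 42 52
f 50 52 51
f 51 52 53
f 51 53 45
f 52 42 54
f 52 54 53
f 53 54 55
f 53 55 45
f 54 42 56
f 54 56 55
f 55 56 57
f 55 57 45
f 56 42 58
f 56 58 57
f 57 58 59
f 57 59 45
f 58 42 60
f 58 60 59
f 59 60 61
f 59 61 45
f 60 42 62
f 60 62 61
f 61 62 63
f 61 63 45
f 62 42 64
f 62 64 63
f 63 64 65
f 63 65 45
f 64 42 66
f 64 66 65
f 65 66 67
f 65 67 45
f 66 42 43
f 66 43 67
f 67 43 44
f 67 44 45
f 68 79 73
f 68 73 69
f 68 69 75
f 68 75 78
f 68 78 79
f 69 73 77
f 73 79 72
f 79 78 70
f 78 75 74
f 75 69 76
f 71 77 72
f 71 72 70
f 71 70 74
f 71 74 76
f 71 76 77
f 72 77 73
f 70 72 79
f 74 70 78
f 76 74 75
f 77 76 69



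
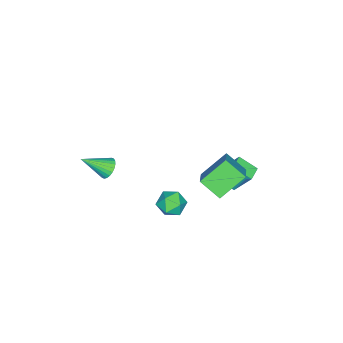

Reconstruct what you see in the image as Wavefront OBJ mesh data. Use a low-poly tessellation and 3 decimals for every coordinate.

v -3.667 2.726 -0.7
v -3.5 1.667 -0.002
v -3.672 3.772 0.886
v -3.505 2.712 1.585
v -2.755 2.828 -0.765
v -2.588 1.768 -0.066
v -2.76 3.873 0.822
v -2.593 2.814 1.52
v 1.139 2.036 1.468
v 1.931 2.019 1.054
v 1.349 0.681 1.926
v 2.141 0.664 1.512
v 2.023 1.183 2.23
v 1.893 2.02 1.947
v 1.387 0.68 1.033
v 1.257 1.517 0.75
v 2.084 1.181 0.785
v 2.477 1.492 1.526
v 0.803 1.208 1.454
v 1.196 1.519 2.195
v 0.948 -2.956 1.758
v 1.481 -2.52 1.804
v 1.812 -4.124 2.802
v 1.332 -2.443 2.014
v 1.124 -2.443 2.185
v 0.889 -2.522 2.291
v 0.664 -2.667 2.316
v 0.481 -2.855 2.256
v 0.37 -3.059 2.12
v 0.346 -3.248 1.929
v 0.415 -3.391 1.711
v 0.564 -3.469 1.501
v 0.772 -3.468 1.33
v 1.007 -3.389 1.224
v 1.232 -3.245 1.199
v 1.415 -3.056 1.259
v 1.526 -2.852 1.395
v 1.549 -2.664 1.587
v -1.274 4.248 3.281
v -1.303 3.044 4.124
v 0.064 4.899 4.258
v 0.034 3.695 5.101
v -0.014 3.405 2.119
v -0.044 2.201 2.962
v 1.323 4.056 3.096
v 1.294 2.852 3.939
f 2 4 1
f 5 2 1
f 1 4 3
f 3 5 1
f 2 8 4
f 6 2 5
f 6 8 2
f 4 8 3
f 7 5 3
f 3 8 7
f 7 6 5
f 8 6 7
f 9 20 14
f 9 14 10
f 9 10 16
f 9 16 19
f 9 19 20
f 10 14 18
f 14 20 13
f 20 19 11
f 19 16 15
f 16 10 17
f 12 18 13
f 12 13 11
f 12 11 15
f 12 15 17
f 12 17 18
f 13 18 14
f 11 13 20
f 15 11 19
f 17 15 16
f 18 17 10
f 22 21 24
f 22 24 23
f 24 21 25
f 24 25 23
f 25 21 26
f 25 26 23
f 26 21 27
f 26 27 23
f 27 21 28
f 27 28 23
f 28 21 29
f 28 29 23
f 29 21 30
f 29 30 23
f 30 21 31
f 30 31 23
f 31 21 32
f 31 32 23
f 32 21 33
f 32 33 23
f 33 21 34
f 33 34 23
f 34 21 35
f 34 35 23
f 35 21 36
f 35 36 23
f 36 21 37
f 36 37 23
f 37 21 38
f 37 38 23
f 38 21 22
f 38 22 23
f 40 42 39
f 43 40 39
f 39 42 41
f 41 43 39
f 40 46 42
f 44 40 43
f 44 46 40
f 42 46 41
f 45 43 41
f 41 46 45
f 45 44 43
f 46 44 45



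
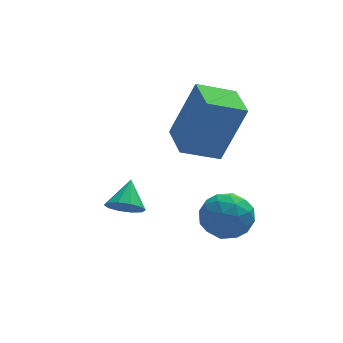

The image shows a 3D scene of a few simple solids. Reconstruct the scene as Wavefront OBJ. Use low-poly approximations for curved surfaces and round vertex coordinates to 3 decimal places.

v -0.729 -0.01 -3.896
v -0.154 0.603 -4.032
v 0.214 -0.743 -3.208
v 0.789 -0.13 -3.344
v 0.132 0.011 -2.821
v -0.45 0.464 -3.246
v 0.51 -0.604 -3.994
v -0.072 -0.151 -4.419
v 0.612 0.236 -4.093
v 0.379 0.616 -3.367
v -0.319 -0.756 -3.873
v -0.552 -0.376 -3.147
v -0.524 0.361 -4.024
v 0.584 -0.501 -3.216
v 0.198 -0.418 -2.908
v 0.536 -0.058 -2.988
v -0.699 0.279 -3.562
v -0.36 0.639 -3.642
v -0.192 0.291 -2.93
v 0.42 -0.779 -3.598
v 0.759 -0.419 -3.678
v -0.476 -0.082 -4.252
v -0.138 0.278 -4.332
v 0.252 -0.431 -4.31
v 0.264 0.505 -4.14
v 0.819 0.075 -3.735
v 0.655 -0.204 -4.118
v 0.312 0.062 -4.368
v 0.127 0.729 -3.713
v 0.681 0.298 -3.309
v 0.295 0.381 -3.001
v -0.047 0.647 -3.251
v 0.577 0.513 -3.749
v -0.621 -0.438 -3.931
v -0.067 -0.869 -3.527
v 0.107 -0.787 -3.989
v -0.235 -0.521 -4.239
v -0.759 -0.215 -3.505
v -0.204 -0.645 -3.1
v -0.252 -0.202 -2.872
v -0.595 0.064 -3.122
v -0.517 -0.653 -3.491
v -1.081 1.256 -1.68
v -0.316 1.226 0.265
v -1.152 2.593 -1.631
v -0.387 2.563 0.314
v 0.127 1.337 -2.154
v 0.892 1.307 -0.209
v 0.056 2.674 -2.105
v 0.821 2.644 -0.16
v -2.826 0.188 -3.098
v -2.593 0.497 -3.543
v -2.534 0.912 -2.442
v -2.94 0.601 -3.503
v -3.244 0.547 -3.309
v -3.388 0.356 -3.034
v -3.317 0.101 -2.783
v -3.059 -0.121 -2.653
v -2.712 -0.225 -2.693
v -2.408 -0.172 -2.887
v -2.264 0.02 -3.162
v -2.335 0.275 -3.413
f 1 38 17
f 38 12 41
f 17 41 6
f 38 41 17
f 1 17 13
f 17 6 18
f 13 18 2
f 17 18 13
f 1 13 22
f 13 2 23
f 22 23 8
f 13 23 22
f 1 22 34
f 22 8 37
f 34 37 11
f 22 37 34
f 1 34 38
f 34 11 42
f 38 42 12
f 34 42 38
f 2 18 29
f 18 6 32
f 29 32 10
f 18 32 29
f 6 41 19
f 41 12 40
f 19 40 5
f 41 40 19
f 12 42 39
f 42 11 35
f 39 35 3
f 42 35 39
f 11 37 36
f 37 8 24
f 36 24 7
f 37 24 36
f 8 23 28
f 23 2 25
f 28 25 9
f 23 25 28
f 4 30 16
f 30 10 31
f 16 31 5
f 30 31 16
f 4 16 14
f 16 5 15
f 14 15 3
f 16 15 14
f 4 14 21
f 14 3 20
f 21 20 7
f 14 20 21
f 4 21 26
f 21 7 27
f 26 27 9
f 21 27 26
f 4 26 30
f 26 9 33
f 30 33 10
f 26 33 30
f 5 31 19
f 31 10 32
f 19 32 6
f 31 32 19
f 3 15 39
f 15 5 40
f 39 40 12
f 15 40 39
f 7 20 36
f 20 3 35
f 36 35 11
f 20 35 36
f 9 27 28
f 27 7 24
f 28 24 8
f 27 24 28
f 10 33 29
f 33 9 25
f 29 25 2
f 33 25 29
f 44 46 43
f 47 44 43
f 43 46 45
f 45 47 43
f 44 50 46
f 48 44 47
f 48 50 44
f 46 50 45
f 49 47 45
f 45 50 49
f 49 48 47
f 50 48 49
f 52 51 54
f 52 54 53
f 54 51 55
f 54 55 53
f 55 51 56
f 55 56 53
f 56 51 57
f 56 57 53
f 57 51 58
f 57 58 53
f 58 51 59
f 58 59 53
f 59 51 60
f 59 60 53
f 60 51 61
f 60 61 53
f 61 51 62
f 61 62 53
f 62 51 52
f 62 52 53



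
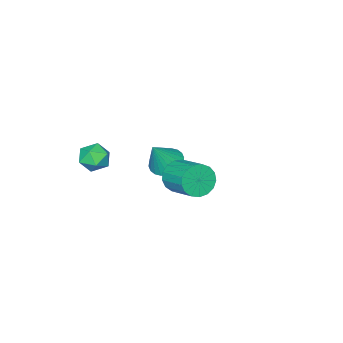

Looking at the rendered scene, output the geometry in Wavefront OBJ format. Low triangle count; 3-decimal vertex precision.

v 2.031 -3.285 2.072
v 2.673 -2.709 1.589
v 3.227 -4.251 2.511
v 3.869 -3.675 2.028
v 3.428 -3.344 2.848
v 2.688 -2.747 2.577
v 3.212 -4.213 1.523
v 2.472 -3.616 1.252
v 3.403 -3.283 1.25
v 3.536 -2.745 2.069
v 2.364 -4.215 2.031
v 2.497 -3.677 2.85
v -2.429 -3.441 -1.138
v -1.783 -2.686 -1.504
v -1.391 -3.479 0.618
v -2.078 -2.459 -1.325
v -2.427 -2.382 -1.117
v -2.776 -2.466 -0.912
v -3.073 -2.698 -0.741
v -3.271 -3.044 -0.631
v -3.342 -3.45 -0.598
v -3.273 -3.855 -0.647
v -3.076 -4.197 -0.771
v -2.78 -4.424 -0.951
v -2.431 -4.501 -1.159
v -2.082 -4.417 -1.364
v -1.786 -4.184 -1.534
v -1.587 -3.839 -1.644
v -1.517 -3.432 -1.677
v -1.585 -3.028 -1.628
v 2.385 2.182 3.197
v 3.081 2.339 2.469
v 3.452 4.055 3.195
v 2.755 3.898 3.923
v 2.668 2.511 2.274
v 3.039 4.227 3
v 2.19 2.607 2.291
v 2.56 4.323 3.016
v 1.756 2.606 2.515
v 2.127 4.322 3.241
v 1.466 2.508 2.896
v 1.837 4.224 3.621
v 1.387 2.335 3.345
v 1.758 4.051 4.071
v 1.536 2.127 3.761
v 1.907 3.843 4.486
v 1.88 1.931 4.047
v 2.251 3.648 4.773
v 2.339 1.793 4.139
v 2.71 3.51 4.865
v 2.809 1.744 4.015
v 3.18 3.461 4.741
v 3.181 1.796 3.704
v 3.552 3.512 4.429
v 3.371 1.935 3.276
v 3.742 3.652 4.002
v 3.335 2.131 2.831
v 3.706 3.848 3.556
f 1 12 6
f 1 6 2
f 1 2 8
f 1 8 11
f 1 11 12
f 2 6 10
f 6 12 5
f 12 11 3
f 11 8 7
f 8 2 9
f 4 10 5
f 4 5 3
f 4 3 7
f 4 7 9
f 4 9 10
f 5 10 6
f 3 5 12
f 7 3 11
f 9 7 8
f 10 9 2
f 14 13 16
f 14 16 15
f 16 13 17
f 16 17 15
f 17 13 18
f 17 18 15
f 18 13 19
f 18 19 15
f 19 13 20
f 19 20 15
f 20 13 21
f 20 21 15
f 21 13 22
f 21 22 15
f 22 13 23
f 22 23 15
f 23 13 24
f 23 24 15
f 24 13 25
f 24 25 15
f 25 13 26
f 25 26 15
f 26 13 27
f 26 27 15
f 27 13 28
f 27 28 15
f 28 13 29
f 28 29 15
f 29 13 30
f 29 30 15
f 30 13 14
f 30 14 15
f 32 31 35
f 32 35 33
f 33 35 36
f 33 36 34
f 35 31 37
f 35 37 36
f 36 37 38
f 36 38 34
f 37 31 39
f 37 39 38
f 38 39 40
f 38 40 34
f 39 31 41
f 39 41 40
f 40 41 42
f 40 42 34
f 41 31 43
f 41 43 42
f 42 43 44
f 42 44 34
f 43 31 45
f 43 45 44
f 44 45 46
f 44 46 34
f 45 31 47
f 45 47 46
f 46 47 48
f 46 48 34
f 47 31 49
f 47 49 48
f 48 49 50
f 48 50 34
f 49 31 51
f 49 51 50
f 50 51 52
f 50 52 34
f 51 31 53
f 51 53 52
f 52 53 54
f 52 54 34
f 53 31 55
f 53 55 54
f 54 55 56
f 54 56 34
f 55 31 57
f 55 57 56
f 56 57 58
f 56 58 34
f 57 31 32
f 57 32 58
f 58 32 33
f 58 33 34



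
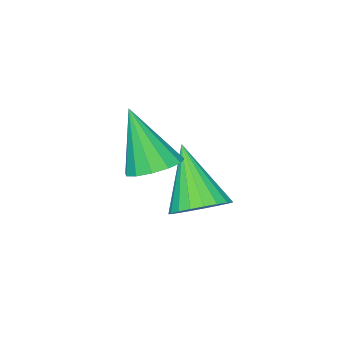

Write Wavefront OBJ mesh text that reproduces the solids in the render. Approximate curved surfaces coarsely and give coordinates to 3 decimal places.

v 2.106 2.809 -4.674
v 2.672 2.407 -4.824
v 1.834 1.871 -3.186
v 2.792 2.625 -4.665
v 2.793 2.874 -4.507
v 2.676 3.113 -4.378
v 2.46 3.299 -4.3
v 2.183 3.4 -4.287
v 1.893 3.399 -4.341
v 1.639 3.296 -4.452
v 1.467 3.109 -4.602
v 1.405 2.87 -4.764
v 1.464 2.621 -4.91
v 1.634 2.404 -5.016
v 1.886 2.257 -5.062
v 2.176 2.206 -5.042
v 2.454 2.259 -4.957
v 3.281 2.673 -3.085
v 3.682 2.216 -3.313
v 3.439 2.047 -1.555
v 3.893 2.499 -3.219
v 3.91 2.839 -3.082
v 3.727 3.125 -2.945
v 3.403 3.268 -2.853
v 3.04 3.223 -2.834
v 2.754 3.003 -2.895
v 2.635 2.678 -3.016
v 2.721 2.352 -3.159
v 2.985 2.128 -3.278
v 3.343 2.077 -3.335
f 2 1 4
f 2 4 3
f 4 1 5
f 4 5 3
f 5 1 6
f 5 6 3
f 6 1 7
f 6 7 3
f 7 1 8
f 7 8 3
f 8 1 9
f 8 9 3
f 9 1 10
f 9 10 3
f 10 1 11
f 10 11 3
f 11 1 12
f 11 12 3
f 12 1 13
f 12 13 3
f 13 1 14
f 13 14 3
f 14 1 15
f 14 15 3
f 15 1 16
f 15 16 3
f 16 1 17
f 16 17 3
f 17 1 2
f 17 2 3
f 19 18 21
f 19 21 20
f 21 18 22
f 21 22 20
f 22 18 23
f 22 23 20
f 23 18 24
f 23 24 20
f 24 18 25
f 24 25 20
f 25 18 26
f 25 26 20
f 26 18 27
f 26 27 20
f 27 18 28
f 27 28 20
f 28 18 29
f 28 29 20
f 29 18 30
f 29 30 20
f 30 18 19
f 30 19 20



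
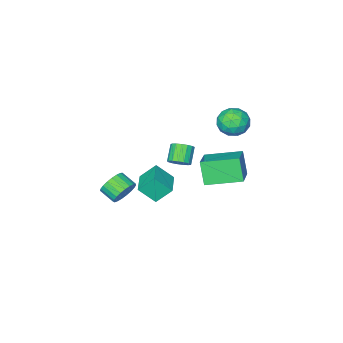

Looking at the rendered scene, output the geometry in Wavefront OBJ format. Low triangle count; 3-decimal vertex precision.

v -1.86 -2.083 -2.023
v -1.362 -2.027 -1.578
v -2.022 -2.561 -0.772
v -2.52 -2.617 -1.217
v -1.532 -1.758 -1.538
v -2.191 -2.291 -0.732
v -1.776 -1.563 -1.609
v -2.436 -2.097 -0.804
v -2.04 -1.487 -1.775
v -2.7 -2.021 -0.969
v -2.263 -1.548 -1.998
v -2.922 -2.082 -1.192
v -2.393 -1.731 -2.226
v -3.053 -2.265 -1.42
v -2.401 -1.995 -2.408
v -3.061 -2.529 -1.602
v -2.286 -2.28 -2.501
v -2.945 -2.813 -1.696
v -2.073 -2.519 -2.485
v -2.732 -3.052 -1.68
v -1.811 -2.658 -2.363
v -2.471 -3.192 -1.558
v -1.56 -2.666 -2.163
v -2.22 -3.199 -1.358
v -1.379 -2.54 -1.931
v -2.038 -3.074 -1.126
v -1.307 -2.309 -1.72
v -1.967 -2.843 -0.914
v -1.259 4.294 1.265
v -1.449 3.696 2.583
v -0.026 5.474 1.979
v -0.217 4.876 3.297
v 0.217 2.984 0.883
v 0.026 2.386 2.201
v 1.449 4.164 1.597
v 1.259 3.566 2.915
v 3.885 2.032 2.129
v 3.228 2.533 2.985
v 3.244 2.655 1.27
v 2.587 3.157 2.126
v 4.813 3.103 2.214
v 4.156 3.605 3.07
v 4.172 3.727 1.355
v 3.515 4.228 2.211
v 2.2 -1.585 -2.26
v 2.453 -1.197 -1.572
v 2.653 -2.106 -1.132
v 2.4 -2.495 -1.82
v 2.116 -1.241 -1.51
v 2.316 -2.15 -1.07
v 1.794 -1.344 -1.577
v 1.994 -2.254 -1.137
v 1.542 -1.489 -1.763
v 1.742 -2.399 -1.323
v 1.404 -1.651 -2.035
v 1.604 -2.561 -1.595
v 1.403 -1.802 -2.346
v 1.603 -2.711 -1.905
v 1.541 -1.915 -2.641
v 1.74 -2.824 -2.201
v 1.792 -1.971 -2.871
v 1.992 -2.88 -2.431
v 2.114 -1.96 -2.996
v 2.314 -2.87 -2.555
v 2.45 -1.885 -2.993
v 2.65 -2.794 -2.552
v 2.744 -1.757 -2.863
v 2.944 -2.667 -2.423
v 2.943 -1.6 -2.629
v 3.143 -2.51 -2.189
v 3.014 -1.441 -2.331
v 3.214 -2.35 -1.891
v 2.944 -1.306 -2.021
v 3.144 -2.216 -1.581
v 2.746 -1.22 -1.753
v 2.946 -2.129 -1.313
v -1.667 3.011 3.285
v -1.149 2.901 4.069
v -2.611 1.899 3.751
v -2.093 1.789 4.535
v -2.605 2.575 4.413
v -2.022 3.262 4.125
v -1.738 1.538 3.695
v -1.155 2.225 3.407
v -1.193 1.99 4.323
v -1.729 2.631 4.767
v -2.031 2.169 3.053
v -2.567 2.81 3.497
v -1.325 3.054 3.636
v -2.435 1.746 4.184
v -2.736 2.209 4.113
v -2.431 2.144 4.574
v -1.838 3.266 3.669
v -1.534 3.201 4.13
v -2.39 3.01 4.332
v -2.226 1.599 3.69
v -1.922 1.534 4.151
v -1.329 2.656 3.246
v -1.024 2.591 3.707
v -1.37 1.79 3.488
v -1.047 2.453 4.246
v -1.601 1.8 4.52
v -1.393 1.652 4.026
v -1.05 2.056 3.857
v -1.362 2.83 4.507
v -1.916 2.177 4.781
v -2.217 2.639 4.709
v -1.875 3.043 4.54
v -1.388 2.295 4.656
v -1.844 2.623 3.039
v -2.398 1.97 3.313
v -1.885 1.757 3.28
v -1.543 2.161 3.111
v -2.159 3 3.3
v -2.713 2.347 3.574
v -2.71 2.744 3.963
v -2.367 3.148 3.794
v -2.372 2.505 3.164
f 2 1 5
f 2 5 3
f 3 5 6
f 3 6 4
f 5 1 7
f 5 7 6
f 6 7 8
f 6 8 4
f 7 1 9
f 7 9 8
f 8 9 10
f 8 10 4
f 9 1 11
f 9 11 10
f 10 11 12
f 10 12 4
f 11 1 13
f 11 13 12
f 12 13 14
f 12 14 4
f 13 1 15
f 13 15 14
f 14 15 16
f 14 16 4
f 15 1 17
f 15 17 16
f 16 17 18
f 16 18 4
f 17 1 19
f 17 19 18
f 18 19 20
f 18 20 4
f 19 1 21
f 19 21 20
f 20 21 22
f 20 22 4
f 21 1 23
f 21 23 22
f 22 23 24
f 22 24 4
f 23 1 25
f 23 25 24
f 24 25 26
f 24 26 4
f 25 1 27
f 25 27 26
f 26 27 28
f 26 28 4
f 27 1 2
f 27 2 28
f 28 2 3
f 28 3 4
f 30 32 29
f 33 30 29
f 29 32 31
f 31 33 29
f 30 36 32
f 34 30 33
f 34 36 30
f 32 36 31
f 35 33 31
f 31 36 35
f 35 34 33
f 36 34 35
f 38 40 37
f 41 38 37
f 37 40 39
f 39 41 37
f 38 44 40
f 42 38 41
f 42 44 38
f 40 44 39
f 43 41 39
f 39 44 43
f 43 42 41
f 44 42 43
f 46 45 49
f 46 49 47
f 47 49 50
f 47 50 48
f 49 45 51
f 49 51 50
f 50 51 52
f 50 52 48
f 51 45 53
f 51 53 52
f 52 53 54
f 52 54 48
f 53 45 55
f 53 55 54
f 54 55 56
f 54 56 48
f 55 45 57
f 55 57 56
f 56 57 58
f 56 58 48
f 57 45 59
f 57 59 58
f 58 59 60
f 58 60 48
f 59 45 61
f 59 61 60
f 60 61 62
f 60 62 48
f 61 45 63
f 61 63 62
f 62 63 64
f 62 64 48
f 63 45 65
f 63 65 64
f 64 65 66
f 64 66 48
f 65 45 67
f 65 67 66
f 66 67 68
f 66 68 48
f 67 45 69
f 67 69 68
f 68 69 70
f 68 70 48
f 69 45 71
f 69 71 70
f 70 71 72
f 70 72 48
f 71 45 73
f 71 73 72
f 72 73 74
f 72 74 48
f 73 45 75
f 73 75 74
f 74 75 76
f 74 76 48
f 75 45 46
f 75 46 76
f 76 46 47
f 76 47 48
f 77 114 93
f 114 88 117
f 93 117 82
f 114 117 93
f 77 93 89
f 93 82 94
f 89 94 78
f 93 94 89
f 77 89 98
f 89 78 99
f 98 99 84
f 89 99 98
f 77 98 110
f 98 84 113
f 110 113 87
f 98 113 110
f 77 110 114
f 110 87 118
f 114 118 88
f 110 118 114
f 78 94 105
f 94 82 108
f 105 108 86
f 94 108 105
f 82 117 95
f 117 88 116
f 95 116 81
f 117 116 95
f 88 118 115
f 118 87 111
f 115 111 79
f 118 111 115
f 87 113 112
f 113 84 100
f 112 100 83
f 113 100 112
f 84 99 104
f 99 78 101
f 104 101 85
f 99 101 104
f 80 106 92
f 106 86 107
f 92 107 81
f 106 107 92
f 80 92 90
f 92 81 91
f 90 91 79
f 92 91 90
f 80 90 97
f 90 79 96
f 97 96 83
f 90 96 97
f 80 97 102
f 97 83 103
f 102 103 85
f 97 103 102
f 80 102 106
f 102 85 109
f 106 109 86
f 102 109 106
f 81 107 95
f 107 86 108
f 95 108 82
f 107 108 95
f 79 91 115
f 91 81 116
f 115 116 88
f 91 116 115
f 83 96 112
f 96 79 111
f 112 111 87
f 96 111 112
f 85 103 104
f 103 83 100
f 104 100 84
f 103 100 104
f 86 109 105
f 109 85 101
f 105 101 78
f 109 101 105



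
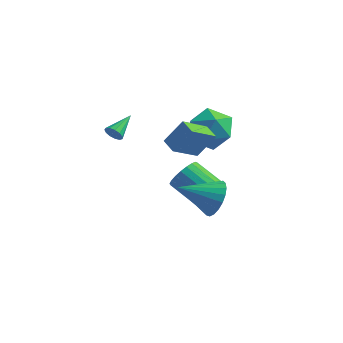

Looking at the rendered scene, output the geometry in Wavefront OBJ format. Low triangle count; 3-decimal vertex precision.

v 1.899 0.046 2.013
v 1.251 -1.166 2.908
v 2.591 0.535 3.177
v 1.944 -0.677 4.072
v 2.556 -0.443 1.828
v 1.909 -1.655 2.723
v 3.249 0.046 2.992
v 2.601 -1.166 3.887
v -1.875 0.187 1.676
v -1.71 -0.016 2.102
v -1.625 1.493 2.204
v -1.485 0.009 1.934
v -1.384 0.09 1.684
v -1.439 0.203 1.431
v -1.633 0.31 1.257
v -1.903 0.379 1.215
v -2.164 0.386 1.32
v -2.334 0.331 1.538
v -2.358 0.23 1.8
v -2.228 0.115 2.023
v -1.987 0.023 2.135
v 4.197 -2.243 0.654
v 4.716 -2.276 1.508
v 2.743 -3.077 1.506
v 4.523 -1.909 1.538
v 4.274 -1.6 1.416
v 4.011 -1.401 1.162
v 3.78 -1.349 0.82
v 3.621 -1.451 0.449
v 3.562 -1.689 0.114
v 3.612 -2.024 -0.128
v 3.764 -2.396 -0.234
v 3.99 -2.742 -0.187
v 4.252 -3.001 0.005
v 4.504 -3.13 0.31
v 4.703 -3.105 0.674
v 4.815 -2.93 1.035
v 4.819 -2.637 1.329
v 1.933 2.313 -2.704
v 2.337 2.982 -2.238
v 0.911 3.336 -1.509
v 0.507 2.667 -1.976
v 2.222 3.162 -2.55
v 0.796 3.516 -1.822
v 2.058 3.195 -2.889
v 0.632 3.549 -2.161
v 1.871 3.076 -3.196
v 0.445 3.43 -2.468
v 1.695 2.825 -3.418
v 0.269 3.179 -2.689
v 1.561 2.485 -3.517
v 0.135 2.839 -2.788
v 1.49 2.116 -3.475
v 0.064 2.47 -2.746
v 1.497 1.781 -3.299
v 0.071 2.135 -2.571
v 1.578 1.537 -3.021
v 0.152 1.891 -2.293
v 1.721 1.428 -2.689
v 0.295 1.782 -1.96
v 1.901 1.472 -2.358
v 0.475 1.826 -1.63
v 2.086 1.661 -2.088
v 0.66 2.015 -1.359
v 2.245 1.963 -1.924
v 0.819 2.317 -1.196
v 2.35 2.326 -1.895
v 0.924 2.68 -1.167
v 2.382 2.686 -2.006
v 0.956 3.04 -1.278
v 2.039 2.954 2.124
v 2.96 2.43 1.48
v 1.5 1.15 2.82
v 2.421 0.626 2.176
v 2.679 1.351 3.149
v 3.012 2.466 2.719
v 1.448 1.114 1.581
v 1.781 2.229 1.151
v 2.595 1.293 1.144
v 3.356 1.439 2.113
v 1.104 2.141 2.187
v 1.865 2.287 3.156
f 2 4 1
f 5 2 1
f 1 4 3
f 3 5 1
f 2 8 4
f 6 2 5
f 6 8 2
f 4 8 3
f 7 5 3
f 3 8 7
f 7 6 5
f 8 6 7
f 10 9 12
f 10 12 11
f 12 9 13
f 12 13 11
f 13 9 14
f 13 14 11
f 14 9 15
f 14 15 11
f 15 9 16
f 15 16 11
f 16 9 17
f 16 17 11
f 17 9 18
f 17 18 11
f 18 9 19
f 18 19 11
f 19 9 20
f 19 20 11
f 20 9 21
f 20 21 11
f 21 9 10
f 21 10 11
f 23 22 25
f 23 25 24
f 25 22 26
f 25 26 24
f 26 22 27
f 26 27 24
f 27 22 28
f 27 28 24
f 28 22 29
f 28 29 24
f 29 22 30
f 29 30 24
f 30 22 31
f 30 31 24
f 31 22 32
f 31 32 24
f 32 22 33
f 32 33 24
f 33 22 34
f 33 34 24
f 34 22 35
f 34 35 24
f 35 22 36
f 35 36 24
f 36 22 37
f 36 37 24
f 37 22 38
f 37 38 24
f 38 22 23
f 38 23 24
f 40 39 43
f 40 43 41
f 41 43 44
f 41 44 42
f 43 39 45
f 43 45 44
f 44 45 46
f 44 46 42
f 45 39 47
f 45 47 46
f 46 47 48
f 46 48 42
f 47 39 49
f 47 49 48
f 48 49 50
f 48 50 42
f 49 39 51
f 49 51 50
f 50 51 52
f 50 52 42
f 51 39 53
f 51 53 52
f 52 53 54
f 52 54 42
f 53 39 55
f 53 55 54
f 54 55 56
f 54 56 42
f 55 39 57
f 55 57 56
f 56 57 58
f 56 58 42
f 57 39 59
f 57 59 58
f 58 59 60
f 58 60 42
f 59 39 61
f 59 61 60
f 60 61 62
f 60 62 42
f 61 39 63
f 61 63 62
f 62 63 64
f 62 64 42
f 63 39 65
f 63 65 64
f 64 65 66
f 64 66 42
f 65 39 67
f 65 67 66
f 66 67 68
f 66 68 42
f 67 39 69
f 67 69 68
f 68 69 70
f 68 70 42
f 69 39 40
f 69 40 70
f 70 40 41
f 70 41 42
f 71 82 76
f 71 76 72
f 71 72 78
f 71 78 81
f 71 81 82
f 72 76 80
f 76 82 75
f 82 81 73
f 81 78 77
f 78 72 79
f 74 80 75
f 74 75 73
f 74 73 77
f 74 77 79
f 74 79 80
f 75 80 76
f 73 75 82
f 77 73 81
f 79 77 78
f 80 79 72



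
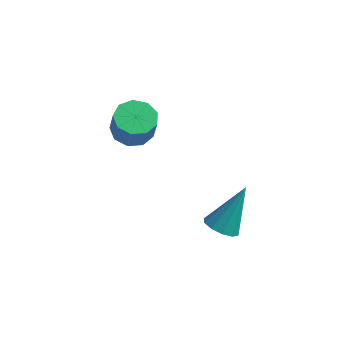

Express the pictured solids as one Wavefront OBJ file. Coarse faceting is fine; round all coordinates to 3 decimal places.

v -1.961 3.19 0.135
v -1.406 3.766 0.128
v -1.124 3.506 1.159
v -1.679 2.93 1.165
v -1.882 3.967 0.309
v -1.6 3.706 1.34
v -2.395 3.804 0.409
v -2.112 3.543 1.44
v -2.705 3.354 0.38
v -2.422 3.093 1.411
v -2.667 2.827 0.236
v -2.384 2.567 1.267
v -2.299 2.471 0.045
v -2.016 2.21 1.076
v -1.773 2.451 -0.104
v -1.49 2.19 0.926
v -1.335 2.777 -0.142
v -1.052 2.516 0.889
v -1.19 3.296 -0.05
v -0.908 3.036 0.981
v 2.424 1.176 -1.709
v 2.889 1.513 -2.054
v 2.876 2.144 -0.151
v 2.533 1.723 -2.081
v 2.135 1.723 -1.966
v 1.848 1.514 -1.753
v 1.781 1.176 -1.523
v 1.959 0.838 -1.365
v 2.316 0.629 -1.338
v 2.713 0.628 -1.453
v 3.001 0.837 -1.666
v 3.068 1.175 -1.895
f 2 1 5
f 2 5 3
f 3 5 6
f 3 6 4
f 5 1 7
f 5 7 6
f 6 7 8
f 6 8 4
f 7 1 9
f 7 9 8
f 8 9 10
f 8 10 4
f 9 1 11
f 9 11 10
f 10 11 12
f 10 12 4
f 11 1 13
f 11 13 12
f 12 13 14
f 12 14 4
f 13 1 15
f 13 15 14
f 14 15 16
f 14 16 4
f 15 1 17
f 15 17 16
f 16 17 18
f 16 18 4
f 17 1 19
f 17 19 18
f 18 19 20
f 18 20 4
f 19 1 2
f 19 2 20
f 20 2 3
f 20 3 4
f 22 21 24
f 22 24 23
f 24 21 25
f 24 25 23
f 25 21 26
f 25 26 23
f 26 21 27
f 26 27 23
f 27 21 28
f 27 28 23
f 28 21 29
f 28 29 23
f 29 21 30
f 29 30 23
f 30 21 31
f 30 31 23
f 31 21 32
f 31 32 23
f 32 21 22
f 32 22 23



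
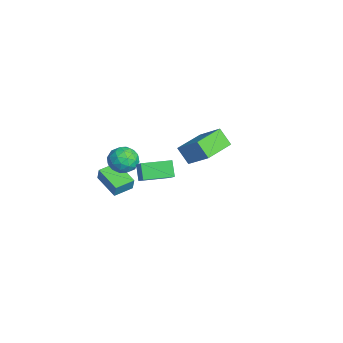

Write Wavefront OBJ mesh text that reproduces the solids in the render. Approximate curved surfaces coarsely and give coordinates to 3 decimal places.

v 3.348 -1.029 1.937
v 2.678 -1.02 2.745
v 3.364 0.631 1.933
v 2.694 0.64 2.741
v 4.726 -1.04 3.079
v 4.056 -1.031 3.887
v 4.742 0.62 3.075
v 4.072 0.629 3.883
v -3.559 -2.112 -2.905
v -3.275 -2.067 -2.031
v -4.051 -0.968 -2.805
v -3.768 -0.922 -1.931
v -2.052 -1.418 -3.429
v -1.769 -1.372 -2.555
v -2.545 -0.273 -3.329
v -2.261 -0.228 -2.455
v -1.141 -0.92 0.592
v -0.51 -0.296 0.922
v -0.17 -2.064 0.898
v 0.461 -1.44 1.228
v -0.34 -1.601 1.706
v -0.94 -0.894 1.516
v 0.26 -1.466 0.304
v -0.34 -0.759 0.114
v 0.356 -0.634 0.744
v -0.015 -0.717 1.61
v -0.665 -1.643 0.21
v -1.036 -1.726 1.076
v -0.911 -0.508 0.73
v 0.231 -1.852 1.09
v -0.24 -1.947 1.371
v 0.131 -1.58 1.565
v -1.164 -0.859 1.08
v -0.793 -0.492 1.273
v -0.693 -1.259 1.734
v 0.113 -1.868 0.547
v 0.484 -1.501 0.74
v -0.811 -0.78 0.255
v -0.44 -0.413 0.449
v 0.013 -1.101 0.086
v -0.031 -0.34 0.819
v 0.54 -1.012 0.999
v 0.422 -1.027 0.456
v 0.069 -0.612 0.344
v -0.249 -0.388 1.328
v 0.322 -1.061 1.508
v -0.149 -1.155 1.789
v -0.502 -0.74 1.678
v 0.26 -0.587 1.224
v -1.002 -1.299 0.312
v -0.431 -1.972 0.492
v -0.178 -1.62 0.142
v -0.531 -1.205 0.031
v -1.22 -1.348 0.821
v -0.649 -2.02 1.001
v -0.749 -1.748 1.476
v -1.102 -1.333 1.364
v -0.94 -1.773 0.596
v -4.45 4.055 -0.768
v -3.296 4.942 0.453
v -3.81 4.56 -1.741
v -2.656 5.448 -0.52
v -3.204 2.452 -0.78
v -2.05 3.34 0.441
v -2.564 2.958 -1.753
v -1.41 3.845 -0.532
f 2 4 1
f 5 2 1
f 1 4 3
f 3 5 1
f 2 8 4
f 6 2 5
f 6 8 2
f 4 8 3
f 7 5 3
f 3 8 7
f 7 6 5
f 8 6 7
f 10 12 9
f 13 10 9
f 9 12 11
f 11 13 9
f 10 16 12
f 14 10 13
f 14 16 10
f 12 16 11
f 15 13 11
f 11 16 15
f 15 14 13
f 16 14 15
f 17 54 33
f 54 28 57
f 33 57 22
f 54 57 33
f 17 33 29
f 33 22 34
f 29 34 18
f 33 34 29
f 17 29 38
f 29 18 39
f 38 39 24
f 29 39 38
f 17 38 50
f 38 24 53
f 50 53 27
f 38 53 50
f 17 50 54
f 50 27 58
f 54 58 28
f 50 58 54
f 18 34 45
f 34 22 48
f 45 48 26
f 34 48 45
f 22 57 35
f 57 28 56
f 35 56 21
f 57 56 35
f 28 58 55
f 58 27 51
f 55 51 19
f 58 51 55
f 27 53 52
f 53 24 40
f 52 40 23
f 53 40 52
f 24 39 44
f 39 18 41
f 44 41 25
f 39 41 44
f 20 46 32
f 46 26 47
f 32 47 21
f 46 47 32
f 20 32 30
f 32 21 31
f 30 31 19
f 32 31 30
f 20 30 37
f 30 19 36
f 37 36 23
f 30 36 37
f 20 37 42
f 37 23 43
f 42 43 25
f 37 43 42
f 20 42 46
f 42 25 49
f 46 49 26
f 42 49 46
f 21 47 35
f 47 26 48
f 35 48 22
f 47 48 35
f 19 31 55
f 31 21 56
f 55 56 28
f 31 56 55
f 23 36 52
f 36 19 51
f 52 51 27
f 36 51 52
f 25 43 44
f 43 23 40
f 44 40 24
f 43 40 44
f 26 49 45
f 49 25 41
f 45 41 18
f 49 41 45
f 60 62 59
f 63 60 59
f 59 62 61
f 61 63 59
f 60 66 62
f 64 60 63
f 64 66 60
f 62 66 61
f 65 63 61
f 61 66 65
f 65 64 63
f 66 64 65



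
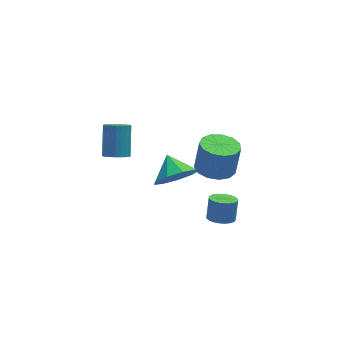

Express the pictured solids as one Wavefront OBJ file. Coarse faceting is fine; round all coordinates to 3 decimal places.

v 0.385 -2.637 -0.563
v 0.71 -2.171 -0.858
v 0.92 -1.718 0.088
v 0.595 -2.183 0.383
v 0.464 -2.071 -0.852
v 0.674 -1.618 0.095
v 0.204 -2.068 -0.795
v 0.414 -1.615 0.151
v -0.025 -2.164 -0.699
v 0.185 -1.711 0.248
v -0.183 -2.342 -0.579
v 0.027 -1.889 0.368
v -0.242 -2.57 -0.456
v -0.033 -2.117 0.49
v -0.193 -2.81 -0.352
v 0.016 -2.357 0.594
v -0.045 -3.02 -0.284
v 0.165 -2.567 0.662
v 0.179 -3.164 -0.265
v 0.388 -2.711 0.681
v 0.438 -3.216 -0.297
v 0.647 -2.763 0.649
v 0.687 -3.169 -0.375
v 0.897 -2.715 0.571
v 0.885 -3.029 -0.486
v 1.095 -2.576 0.46
v 0.996 -2.821 -0.61
v 1.206 -2.368 0.336
v 1.002 -2.582 -0.726
v 1.211 -2.129 0.22
v 0.901 -2.352 -0.814
v 1.11 -1.899 0.133
v -3.16 2.65 -0.701
v -2.813 2.212 -0.389
v -2.533 3.293 0.813
v -2.88 3.73 0.501
v -2.638 2.323 -0.528
v -2.358 3.403 0.674
v -2.542 2.483 -0.694
v -2.262 3.563 0.507
v -2.541 2.668 -0.862
v -2.261 3.749 0.34
v -2.633 2.851 -1.004
v -2.354 3.931 0.198
v -2.806 3.003 -1.101
v -2.527 4.083 0.101
v -3.033 3.102 -1.136
v -2.753 4.182 0.066
v -3.279 3.131 -1.106
v -2.999 4.211 0.096
v -3.507 3.087 -1.013
v -3.227 4.168 0.189
v -3.682 2.977 -0.874
v -3.402 4.057 0.328
v -3.778 2.817 -0.707
v -3.498 3.897 0.494
v -3.779 2.631 -0.54
v -3.499 3.712 0.662
v -3.686 2.449 -0.398
v -3.407 3.529 0.804
v -3.513 2.297 -0.301
v -3.234 3.377 0.901
v -3.287 2.198 -0.266
v -3.007 3.278 0.936
v -3.041 2.169 -0.296
v -2.761 3.249 0.906
v -0.908 0.344 -0.396
v -0.096 0.088 0.268
v -1.092 1.396 0.236
v 0.16 0.477 -0.305
v -0.084 0.804 -0.921
v -0.714 0.916 -1.291
v -1.434 0.761 -1.242
v -1.909 0.41 -0.797
v -1.915 0.029 -0.164
v -1.45 -0.205 0.36
v -0.732 -0.181 0.531
v 0.808 0.16 0.048
v 1.629 -0.29 -0.037
v 1.913 -0.049 1.426
v 1.092 0.4 1.512
v 1.727 0.22 -0.14
v 2.011 0.461 1.324
v 1.533 0.711 -0.183
v 1.817 0.952 1.28
v 1.109 1.027 -0.153
v 1.393 1.268 1.311
v 0.589 1.068 -0.058
v 0.873 1.308 1.405
v 0.139 0.82 0.07
v 0.423 1.06 1.533
v -0.099 0.362 0.191
v 0.185 0.603 1.654
v -0.049 -0.159 0.267
v 0.235 0.081 1.73
v 0.273 -0.58 0.273
v 0.557 -0.339 1.737
v 0.765 -0.765 0.209
v 1.049 -0.525 1.672
v 1.271 -0.657 0.093
v 1.554 -0.417 1.556
f 2 1 5
f 2 5 3
f 3 5 6
f 3 6 4
f 5 1 7
f 5 7 6
f 6 7 8
f 6 8 4
f 7 1 9
f 7 9 8
f 8 9 10
f 8 10 4
f 9 1 11
f 9 11 10
f 10 11 12
f 10 12 4
f 11 1 13
f 11 13 12
f 12 13 14
f 12 14 4
f 13 1 15
f 13 15 14
f 14 15 16
f 14 16 4
f 15 1 17
f 15 17 16
f 16 17 18
f 16 18 4
f 17 1 19
f 17 19 18
f 18 19 20
f 18 20 4
f 19 1 21
f 19 21 20
f 20 21 22
f 20 22 4
f 21 1 23
f 21 23 22
f 22 23 24
f 22 24 4
f 23 1 25
f 23 25 24
f 24 25 26
f 24 26 4
f 25 1 27
f 25 27 26
f 26 27 28
f 26 28 4
f 27 1 29
f 27 29 28
f 28 29 30
f 28 30 4
f 29 1 31
f 29 31 30
f 30 31 32
f 30 32 4
f 31 1 2
f 31 2 32
f 32 2 3
f 32 3 4
f 34 33 37
f 34 37 35
f 35 37 38
f 35 38 36
f 37 33 39
f 37 39 38
f 38 39 40
f 38 40 36
f 39 33 41
f 39 41 40
f 40 41 42
f 40 42 36
f 41 33 43
f 41 43 42
f 42 43 44
f 42 44 36
f 43 33 45
f 43 45 44
f 44 45 46
f 44 46 36
f 45 33 47
f 45 47 46
f 46 47 48
f 46 48 36
f 47 33 49
f 47 49 48
f 48 49 50
f 48 50 36
f 49 33 51
f 49 51 50
f 50 51 52
f 50 52 36
f 51 33 53
f 51 53 52
f 52 53 54
f 52 54 36
f 53 33 55
f 53 55 54
f 54 55 56
f 54 56 36
f 55 33 57
f 55 57 56
f 56 57 58
f 56 58 36
f 57 33 59
f 57 59 58
f 58 59 60
f 58 60 36
f 59 33 61
f 59 61 60
f 60 61 62
f 60 62 36
f 61 33 63
f 61 63 62
f 62 63 64
f 62 64 36
f 63 33 65
f 63 65 64
f 64 65 66
f 64 66 36
f 65 33 34
f 65 34 66
f 66 34 35
f 66 35 36
f 68 67 70
f 68 70 69
f 70 67 71
f 70 71 69
f 71 67 72
f 71 72 69
f 72 67 73
f 72 73 69
f 73 67 74
f 73 74 69
f 74 67 75
f 74 75 69
f 75 67 76
f 75 76 69
f 76 67 77
f 76 77 69
f 77 67 68
f 77 68 69
f 79 78 82
f 79 82 80
f 80 82 83
f 80 83 81
f 82 78 84
f 82 84 83
f 83 84 85
f 83 85 81
f 84 78 86
f 84 86 85
f 85 86 87
f 85 87 81
f 86 78 88
f 86 88 87
f 87 88 89
f 87 89 81
f 88 78 90
f 88 90 89
f 89 90 91
f 89 91 81
f 90 78 92
f 90 92 91
f 91 92 93
f 91 93 81
f 92 78 94
f 92 94 93
f 93 94 95
f 93 95 81
f 94 78 96
f 94 96 95
f 95 96 97
f 95 97 81
f 96 78 98
f 96 98 97
f 97 98 99
f 97 99 81
f 98 78 100
f 98 100 99
f 99 100 101
f 99 101 81
f 100 78 79
f 100 79 101
f 101 79 80
f 101 80 81

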